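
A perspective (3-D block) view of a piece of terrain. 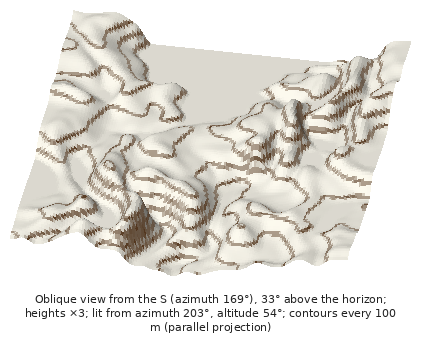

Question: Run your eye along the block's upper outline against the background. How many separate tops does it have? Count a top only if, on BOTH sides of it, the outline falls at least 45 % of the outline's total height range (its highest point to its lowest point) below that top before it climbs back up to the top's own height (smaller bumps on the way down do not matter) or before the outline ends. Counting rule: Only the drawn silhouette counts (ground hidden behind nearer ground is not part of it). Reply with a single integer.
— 0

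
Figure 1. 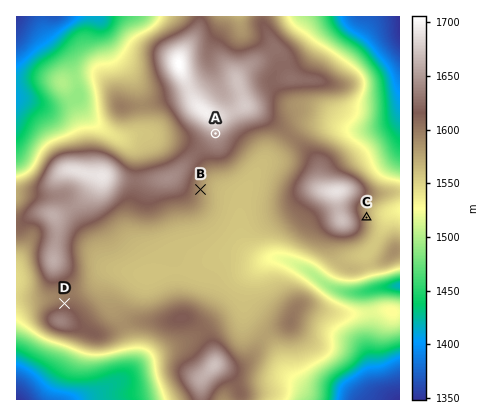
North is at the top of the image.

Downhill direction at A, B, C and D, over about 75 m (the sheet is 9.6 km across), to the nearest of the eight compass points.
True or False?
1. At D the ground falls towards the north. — True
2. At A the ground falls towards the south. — True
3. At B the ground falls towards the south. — False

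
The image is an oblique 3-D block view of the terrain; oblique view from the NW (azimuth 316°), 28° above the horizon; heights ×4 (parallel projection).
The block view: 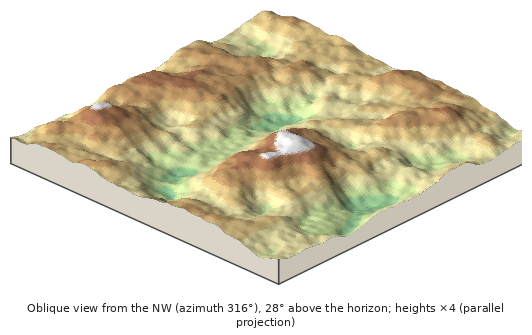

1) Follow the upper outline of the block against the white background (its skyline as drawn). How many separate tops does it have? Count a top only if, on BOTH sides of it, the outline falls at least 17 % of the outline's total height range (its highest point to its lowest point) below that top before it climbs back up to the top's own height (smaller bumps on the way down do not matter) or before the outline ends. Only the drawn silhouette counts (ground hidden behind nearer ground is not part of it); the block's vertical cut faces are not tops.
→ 1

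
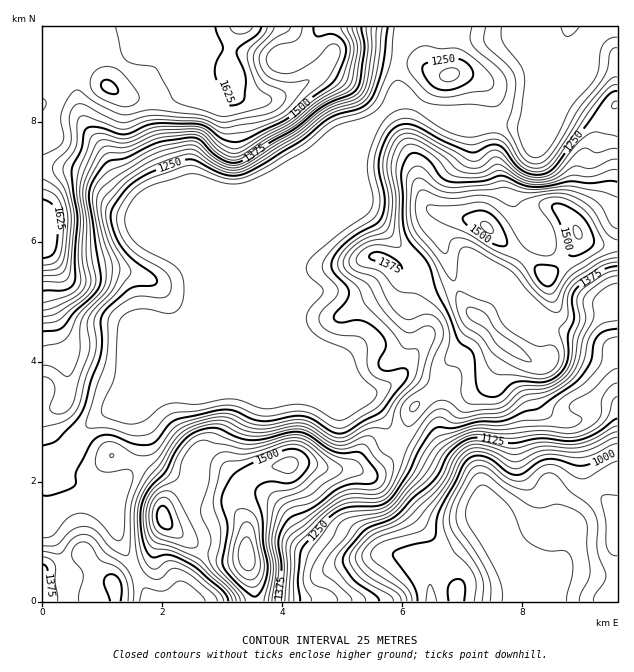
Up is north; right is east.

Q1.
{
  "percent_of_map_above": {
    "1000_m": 92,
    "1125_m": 89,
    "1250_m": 55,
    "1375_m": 31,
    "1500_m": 13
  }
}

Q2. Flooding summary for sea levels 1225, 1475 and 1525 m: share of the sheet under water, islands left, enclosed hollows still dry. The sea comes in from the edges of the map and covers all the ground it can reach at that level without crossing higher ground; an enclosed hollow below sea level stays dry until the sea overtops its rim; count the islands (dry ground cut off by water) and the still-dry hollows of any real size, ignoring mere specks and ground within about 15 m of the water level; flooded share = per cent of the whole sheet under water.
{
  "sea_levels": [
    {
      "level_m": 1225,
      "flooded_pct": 40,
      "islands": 1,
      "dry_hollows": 0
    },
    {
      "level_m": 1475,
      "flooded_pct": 84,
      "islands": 2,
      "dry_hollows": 0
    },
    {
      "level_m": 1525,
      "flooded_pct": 90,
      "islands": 1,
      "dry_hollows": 0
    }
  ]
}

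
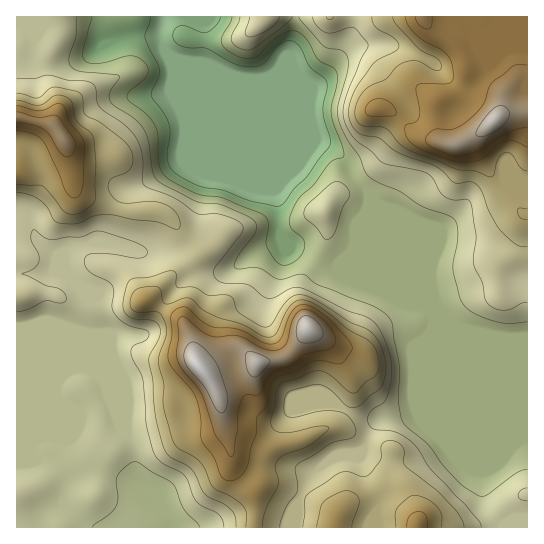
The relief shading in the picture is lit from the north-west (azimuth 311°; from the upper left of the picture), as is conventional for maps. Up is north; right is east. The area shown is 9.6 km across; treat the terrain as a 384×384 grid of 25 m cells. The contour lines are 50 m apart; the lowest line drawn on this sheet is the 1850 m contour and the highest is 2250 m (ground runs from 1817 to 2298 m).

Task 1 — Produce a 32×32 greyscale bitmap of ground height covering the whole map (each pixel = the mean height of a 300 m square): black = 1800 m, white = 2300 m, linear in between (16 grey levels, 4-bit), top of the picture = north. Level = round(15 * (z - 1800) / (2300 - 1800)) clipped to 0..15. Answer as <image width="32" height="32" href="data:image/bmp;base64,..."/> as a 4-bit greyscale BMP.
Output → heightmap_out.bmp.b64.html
<image width="32" height="32" href="data:image/bmp;base64,Qk12AgAAAAAAAHYAAAAoAAAAIAAAACAAAAABAAQAAAAAAAACAAATCwAAEwsAABAAAAAAAAAAAAAAABEREQAiIiIAMzMzAERERABVVVUAZmZmAHd3dwCIiIgAmZmZAKqqqgC7u7sAzMzMAN3d3QDu7u4A////AFVVVERERWeZh4qpiauYZmZlVVVERFZ4qYeJqYmah1VmZVVVRERXmqqYeJiImHVEVlVVVVRVaKuqmHd3iIdUREVVVVVVZ4m8upiHd3h2REREVVVVVWiazLqpmId3ZURERFVVVVV5msy6iJmHZURERERVVVVVeZvduod4h2VEREREVVVVVXms7cuYeJl1RERERFVVVVWKvu3dupmqlkRERERVVVVWit7d7ty7upZEREREVVVVVnrd3cu93LqFRERERFVVVVZ6zLqYneyYZURERERlVVZ5mrqYd4vJdlRERFVldmZmeamYh2ZodVRERERWdmZmZniId2ZlVVRERERFVnZmZmZmZ3dlRDNERERERWd3ZmZmZmd3dkMjRERERERnd2Z2Zmd3d3dTI0VEREREZ4hmiYd4iHZmQyRVRERERWeJeJqod3dUQyETRVRERVZomZmrqHZUIRERETRERVVneZmpq6iHQhERERETNFZniZmZqryph0IREREREjVniszLmqvMqHZCERERERFHibzd3cvMyodkMRERERESaaqrzM7tqal1QyEREREREmm6q8u93XeHdUMhERERERJYmqu7vNxmZUREIRERERESR4mqm8zMZmQyMyEREzIRJEZ4mavMzGZlMiIRIiRlIkVWd5u8zMxmZTIiEREkZ1RXZomszMzM"/>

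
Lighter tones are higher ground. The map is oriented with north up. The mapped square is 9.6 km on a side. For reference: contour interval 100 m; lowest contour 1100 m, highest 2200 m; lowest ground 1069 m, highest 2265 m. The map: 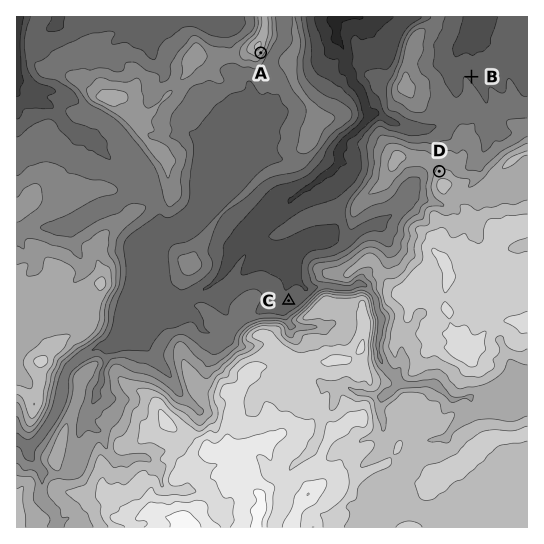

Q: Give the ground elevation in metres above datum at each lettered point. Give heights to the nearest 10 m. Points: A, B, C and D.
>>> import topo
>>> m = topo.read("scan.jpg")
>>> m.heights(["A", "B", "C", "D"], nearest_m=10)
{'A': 1710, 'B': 1370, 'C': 1340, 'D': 1720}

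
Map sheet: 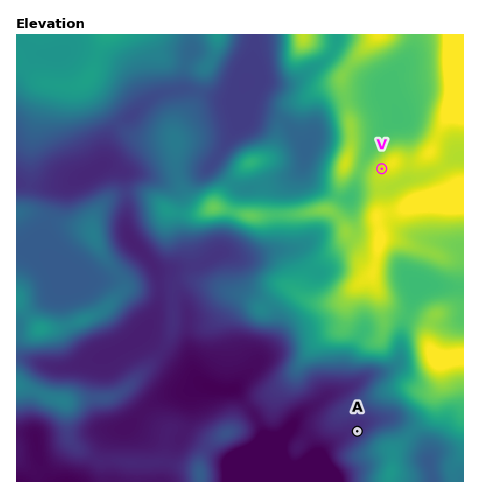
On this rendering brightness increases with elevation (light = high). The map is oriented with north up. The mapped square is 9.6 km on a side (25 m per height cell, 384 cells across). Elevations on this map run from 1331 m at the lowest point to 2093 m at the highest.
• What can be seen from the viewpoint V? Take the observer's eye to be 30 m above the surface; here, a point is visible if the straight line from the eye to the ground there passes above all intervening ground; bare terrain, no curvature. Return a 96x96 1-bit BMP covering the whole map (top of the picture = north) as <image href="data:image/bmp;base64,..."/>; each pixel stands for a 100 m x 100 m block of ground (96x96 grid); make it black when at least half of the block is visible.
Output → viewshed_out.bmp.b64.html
<image width="96" height="96" href="data:image/bmp;base64,Qk2+BAAAAAAAAD4AAAAoAAAAYAAAAGAAAAABAAEAAAAAAIAEAAATCwAAEwsAAAIAAAAAAAAA////AAAAAAAAAAAAAYAAAAAAAAAAAAAAAYAAAAAAAAAAAAAAA4AAAAAAAAAAAD//8wAAAAAAAAAAAP//5wAAAAAAAAAAA///gAAAAAAAAAAAB///AAAAAAAAAAAAD//+AAAAAAAAAAAAH//8AAAAAAAAAAAAH//4AAAAAAAAAAAAH//4AAAAAAAAAAAAGH/4AAAAAAAAAAAACB/4AAAAAAAAAAAADA/4AAAAAAAAAAAADgP4AAAAAAAAAAAAHgP4AAAAAAAAAAAAHwP4AAAAAAAAAAAAf//8AAAAAAAAAAAD///8AAAAAAAAAAB////8AAAAAAAAAAD////+AAAAAAAAAAD////8AAAAAAAAAAD////8AAAAAAAAAAD//8P8AAAAAAAAAAD//wB8AAAAAAAAAAAA/wAAAAAAAAAAAAAAPgAAAAAAAAAAAPwAPgAAAAAAAAAAAf8APwAAAAAAAAAAA/4APwAAAAAAAAAAA/AAf4AAAAAAAAAAAcAD/wAAAAAAAAAAAYAH4xAAAAAAAAAAAAAP8/gAAAAAAAAAAAAP//wAAAAAAAAAAAA///4AAAAAAAAAAAB///8AAAAAAAAAAAD///8AAAAAAAAAAAD4f/+AAAAAAOAAAADwA//AAAAAAHgAAADwAH/AAAAAEBgAAADgAA/AAAAAcA4AAADgAAGAAAAA8AOAAADgAAAAAAAB4AHAAADwAAAAAAAAQACAAAAgAAAAAAAAAAAAAAAAAAAAAAAAAAAAAAAAAAAAAAAAAACAAAAAAAAAAAAAAACAAAAAAAAAAAAAAAGAAAAAAAAAAAAAAAGAAAAAAAAAAAAAAAGEAAAAAAAAAAAAAAGHAAAAAAAAAAAAAAOHAACAAAAAAAAAAAPCAADwAAAAAAAMAAfAAAD/AAAAAAA/AAfAAAD/wAAAADh//B//AAD/wMAAAD//////4AD/wGAAAD//////+AD/wDAAAD//A///////wDgDgD8AAB/////+AAADwDwAAAff///4AAAAAAAAAAff///wAAAAAAAAAAf////AAAAAAAAAAAP///8AAAAAAAAAAAP/3/8AAAAAAAAAAAP/j/8AAAAAAAAAAAP/h4MAAAAAAAAAAAH/g4AAAAAAAAAAAAH+A4AAAAAAAAAAAAH+AYAAAAAAAAAAAAH/AIAAAAAAAAAAAAH/AMAAAAAAAAAAAAH/gGAAAAAAAAAAAAH/wH8AAAAAAAAAAAH/4H8cAAAAAAAAAAH/8H8f4AAAAAAAAAD//P8f/AAAAAAAAAD///8f/4AAAAAAAAH///8f/8AAAAAAAAP///8P/+AAAAAAAAf///8P//AAAAAAAA////8P//gAAAAAAB////8P//wAAAAAAA////8P4/8AAAAAAAf///8Pwf/gAAAAAAP/////gP//wcAAAAP/////gP//4OAAMAH/////gP//8HAAHAD/////wP//8DgAHwD/////8H//8DgAD4B/////8H//+DwAD4A/////+H//+D4AB4Af////8D//+D4AB4Af//8="/>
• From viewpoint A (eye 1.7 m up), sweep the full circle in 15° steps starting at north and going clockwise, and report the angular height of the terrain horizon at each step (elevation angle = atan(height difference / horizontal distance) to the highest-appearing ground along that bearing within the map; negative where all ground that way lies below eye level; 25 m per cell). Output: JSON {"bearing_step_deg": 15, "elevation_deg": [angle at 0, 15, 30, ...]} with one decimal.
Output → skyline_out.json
{"bearing_step_deg": 15, "elevation_deg": [6.8, 7.7, 6.7, 10.0, 9.6, 7.7, 8.0, 11.7, 13.4, 13.3, 12.1, 10.3, 7.9, 5.1, 1.9, -1.1, -2.6, 1.1, 1.0, 0.9, 1.0, 2.7, 4.6, 6.5]}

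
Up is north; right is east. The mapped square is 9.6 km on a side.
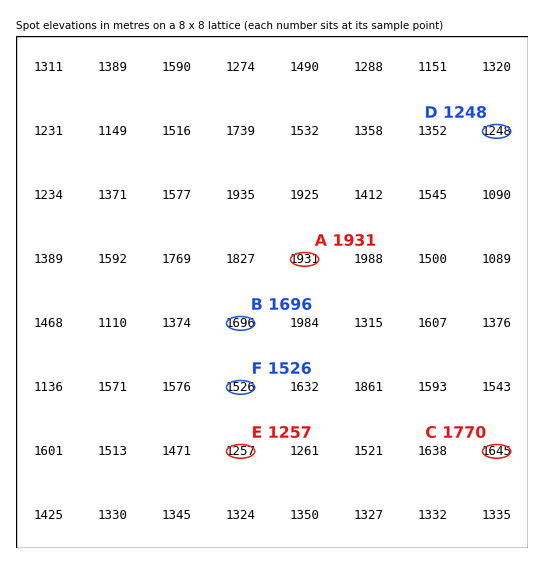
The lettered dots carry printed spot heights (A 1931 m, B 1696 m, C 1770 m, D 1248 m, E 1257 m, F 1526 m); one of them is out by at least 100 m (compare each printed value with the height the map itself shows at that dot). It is C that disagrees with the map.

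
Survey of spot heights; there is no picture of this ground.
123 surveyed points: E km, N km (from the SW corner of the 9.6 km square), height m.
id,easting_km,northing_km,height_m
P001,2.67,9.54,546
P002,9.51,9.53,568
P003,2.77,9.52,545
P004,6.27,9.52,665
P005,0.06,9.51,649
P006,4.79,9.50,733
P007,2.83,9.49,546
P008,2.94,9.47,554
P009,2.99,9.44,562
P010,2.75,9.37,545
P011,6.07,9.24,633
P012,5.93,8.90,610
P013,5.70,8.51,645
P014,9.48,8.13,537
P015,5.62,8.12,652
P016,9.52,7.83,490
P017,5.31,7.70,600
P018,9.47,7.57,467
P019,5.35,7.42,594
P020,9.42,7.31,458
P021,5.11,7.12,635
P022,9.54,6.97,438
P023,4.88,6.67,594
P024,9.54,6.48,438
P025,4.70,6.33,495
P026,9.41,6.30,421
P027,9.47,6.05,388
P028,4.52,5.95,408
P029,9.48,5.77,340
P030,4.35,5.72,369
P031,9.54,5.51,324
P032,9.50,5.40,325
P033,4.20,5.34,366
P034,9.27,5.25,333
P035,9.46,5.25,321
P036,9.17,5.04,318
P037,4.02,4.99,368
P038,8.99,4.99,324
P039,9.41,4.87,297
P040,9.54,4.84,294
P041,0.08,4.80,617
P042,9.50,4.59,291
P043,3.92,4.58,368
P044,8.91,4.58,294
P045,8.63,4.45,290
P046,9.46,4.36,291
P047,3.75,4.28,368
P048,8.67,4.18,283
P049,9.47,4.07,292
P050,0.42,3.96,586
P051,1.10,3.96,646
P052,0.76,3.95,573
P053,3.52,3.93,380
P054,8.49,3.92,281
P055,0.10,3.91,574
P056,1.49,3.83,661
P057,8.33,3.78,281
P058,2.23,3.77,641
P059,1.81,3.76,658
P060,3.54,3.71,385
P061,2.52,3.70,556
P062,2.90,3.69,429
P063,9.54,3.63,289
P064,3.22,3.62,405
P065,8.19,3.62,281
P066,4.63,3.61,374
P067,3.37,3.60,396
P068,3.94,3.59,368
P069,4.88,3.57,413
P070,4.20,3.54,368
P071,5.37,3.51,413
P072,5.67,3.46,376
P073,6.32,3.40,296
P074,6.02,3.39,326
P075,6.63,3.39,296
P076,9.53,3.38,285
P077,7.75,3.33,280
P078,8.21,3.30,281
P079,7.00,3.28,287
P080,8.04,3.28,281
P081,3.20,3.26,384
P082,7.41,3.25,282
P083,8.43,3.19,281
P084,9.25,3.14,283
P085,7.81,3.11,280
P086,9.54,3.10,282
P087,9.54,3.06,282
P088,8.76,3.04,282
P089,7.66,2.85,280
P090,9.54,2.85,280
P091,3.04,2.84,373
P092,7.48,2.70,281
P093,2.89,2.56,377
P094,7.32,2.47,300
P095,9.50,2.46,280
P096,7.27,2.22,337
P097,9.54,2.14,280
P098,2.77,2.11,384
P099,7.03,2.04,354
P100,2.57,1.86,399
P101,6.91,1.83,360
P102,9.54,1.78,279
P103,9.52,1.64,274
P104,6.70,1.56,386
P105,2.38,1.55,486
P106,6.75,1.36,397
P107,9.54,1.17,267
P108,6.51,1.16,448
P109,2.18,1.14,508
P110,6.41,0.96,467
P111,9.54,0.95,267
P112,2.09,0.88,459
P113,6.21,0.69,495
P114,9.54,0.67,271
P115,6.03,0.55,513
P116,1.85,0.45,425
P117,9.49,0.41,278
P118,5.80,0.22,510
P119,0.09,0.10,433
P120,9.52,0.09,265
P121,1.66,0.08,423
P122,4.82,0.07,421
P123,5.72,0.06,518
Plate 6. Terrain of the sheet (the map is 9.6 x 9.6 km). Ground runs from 255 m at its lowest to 735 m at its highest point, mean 470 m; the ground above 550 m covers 28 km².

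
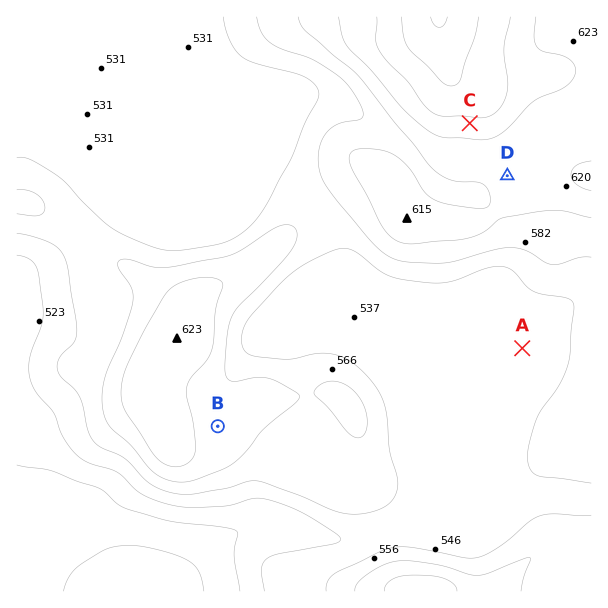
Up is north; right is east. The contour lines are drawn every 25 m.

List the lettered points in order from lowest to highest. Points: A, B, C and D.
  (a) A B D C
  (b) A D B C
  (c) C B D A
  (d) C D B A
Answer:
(a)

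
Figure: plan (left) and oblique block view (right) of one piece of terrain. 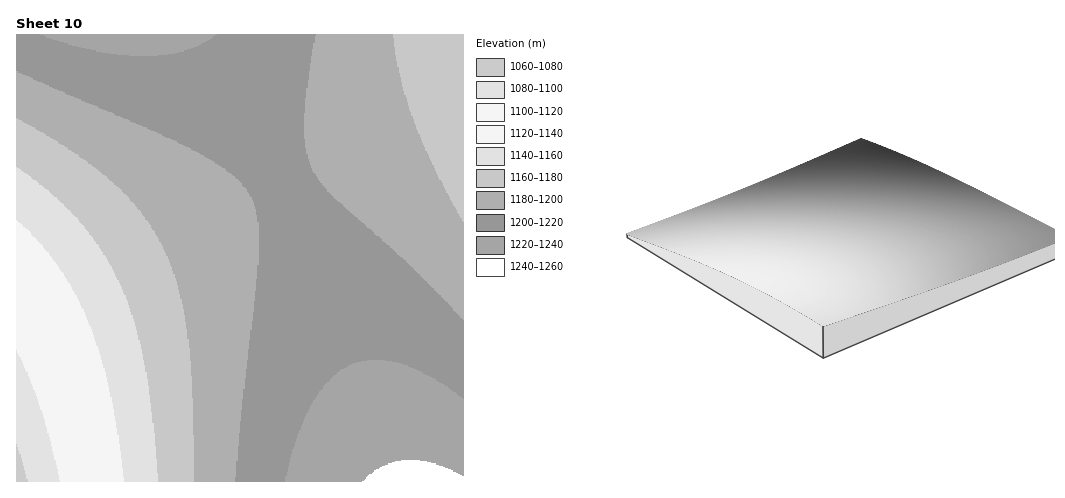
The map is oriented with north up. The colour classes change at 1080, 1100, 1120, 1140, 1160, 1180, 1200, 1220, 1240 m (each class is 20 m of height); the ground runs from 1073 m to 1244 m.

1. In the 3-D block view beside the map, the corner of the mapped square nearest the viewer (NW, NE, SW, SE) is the SE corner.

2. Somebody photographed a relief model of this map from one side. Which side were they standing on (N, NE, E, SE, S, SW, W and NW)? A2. SE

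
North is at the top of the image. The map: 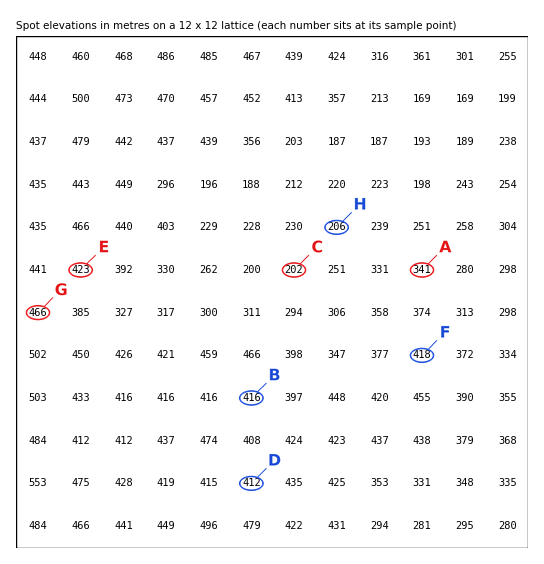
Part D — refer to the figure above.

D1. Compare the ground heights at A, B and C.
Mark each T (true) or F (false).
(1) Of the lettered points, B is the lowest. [F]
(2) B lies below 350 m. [F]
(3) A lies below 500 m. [T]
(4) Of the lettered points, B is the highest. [T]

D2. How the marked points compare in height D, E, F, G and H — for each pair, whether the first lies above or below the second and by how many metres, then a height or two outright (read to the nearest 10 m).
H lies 260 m below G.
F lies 210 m above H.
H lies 210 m below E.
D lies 200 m above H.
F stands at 420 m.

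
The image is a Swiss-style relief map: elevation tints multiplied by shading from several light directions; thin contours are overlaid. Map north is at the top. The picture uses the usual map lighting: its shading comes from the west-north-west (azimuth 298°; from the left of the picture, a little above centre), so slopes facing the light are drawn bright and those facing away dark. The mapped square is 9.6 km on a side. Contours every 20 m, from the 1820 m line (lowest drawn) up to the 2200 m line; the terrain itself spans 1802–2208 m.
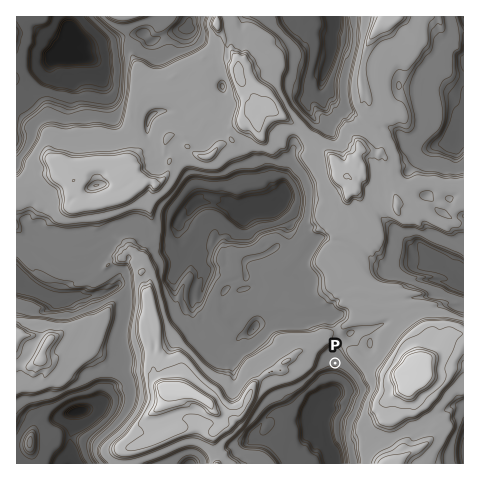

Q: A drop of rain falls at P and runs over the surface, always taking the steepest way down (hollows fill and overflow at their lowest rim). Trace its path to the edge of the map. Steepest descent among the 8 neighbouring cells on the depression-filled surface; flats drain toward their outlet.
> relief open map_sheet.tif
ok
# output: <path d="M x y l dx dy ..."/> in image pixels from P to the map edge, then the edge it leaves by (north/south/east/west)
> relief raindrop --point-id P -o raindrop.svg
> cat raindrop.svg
<path d="M335 363l-1 1 0 26-2 2 0 5-3 5-7 8-4 8 0 13 3 3 4-1 1 12 8 18"/>
exit: south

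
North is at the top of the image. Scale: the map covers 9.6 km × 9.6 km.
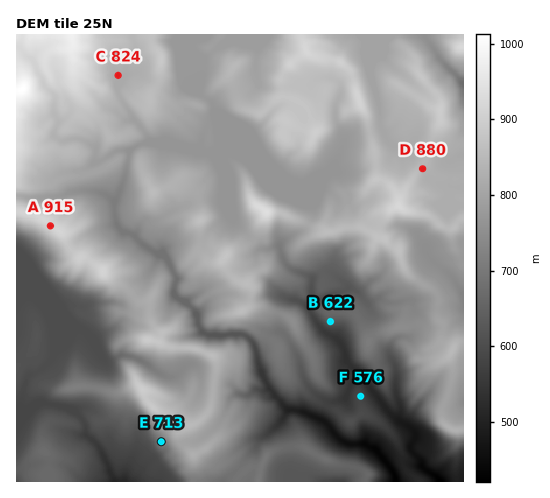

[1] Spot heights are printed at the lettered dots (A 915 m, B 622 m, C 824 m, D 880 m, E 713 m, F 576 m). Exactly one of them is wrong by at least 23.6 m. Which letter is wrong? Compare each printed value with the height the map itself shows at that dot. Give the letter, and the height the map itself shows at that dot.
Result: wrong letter D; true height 844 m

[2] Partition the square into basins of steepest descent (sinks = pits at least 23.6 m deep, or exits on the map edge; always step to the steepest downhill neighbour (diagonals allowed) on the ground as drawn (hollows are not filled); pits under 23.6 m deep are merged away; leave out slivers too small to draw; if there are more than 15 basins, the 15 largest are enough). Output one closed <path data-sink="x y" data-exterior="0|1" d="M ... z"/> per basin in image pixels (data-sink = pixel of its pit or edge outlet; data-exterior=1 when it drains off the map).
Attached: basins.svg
<path data-sink="440 481" data-exterior="1" d="M300 34l-283 0-1 177 22 5 10 6 16 13 4 12 9 9 8 2 13 8 8 10 18 10 15 15 11-1 0 19 6 11 6 4-4 7 2 2 14 5 23 1 17 8 3 14-6 36-9 12-9 6-11 0-3 6 4 13 10 11 1 27 65-1 1-13-10-1-7 5-12-11-11-3-13-12 13-11 11-23 10 1 12-7 13 1 5-2 12-13 4-9-1-8 27 23 23 12 14 11 12-8 17 8 17 18 7 17-1 6 4 8 13 12 44 0 1-52-11 0-11-10 0-11 10-30 0-14-3-7 3-10-10-8 1-16-6-6 1-21-6-9-11-4-14-11-8-24-10-5-5-6-6-2 4-17 9-10 8-3 0-7-9-15-14-5-1-27-7-30-8-17-9-33-14-11-26-6-6-5 0-6z"/><path data-sink="115 481" data-exterior="1" d="M20 211l-4 1 0 257 9-1 13 6 9 0 2 8 144 0 2-5-2-22-10-11-4-13 3-6 11 0 9-6 9-12 6-36-3-14-17-8-23-1-14-5-2-2 4-7-6-4-6-11 0-19-11 1-15-15-18-10-8-10-13-8-8-2-9-9-4-12-16-13-10-6z"/><path data-sink="463 84" data-exterior="1" d="M463 34l-162 1 4 9 0 6 6 5 26 6 14 11 9 33 8 17 7 30 1 27 6 1 11 7 5 9 2 12 28 7 12 10 9 4 5-1 5-8 5-2z"/><path data-sink="396 481" data-exterior="1" d="M286 375l1 8-4 9-12 13-5 2-13-1-12 7-10-1-11 23-13 11 13 12 11 3 12 11 7-5 10 1 6-11 7-7 13-3 18 0 22 13 37 10 4 4-2 8 53-1-12-11-4-8 1-6-7-17-17-18-16-8-13 8-14-11-23-12z"/><path data-sink="463 295" data-exterior="1" d="M399 207l-8 2-9 10-4 17 6 2 5 6 10 5 4 18 8 10 25 15 2 5-1 21 6 6-1 16 11 9 5-7 6-2 0-121-4 1-6 8-5 1-9-4-12-10-19-4z"/><path data-sink="342 481" data-exterior="1" d="M304 447l-18 0-15 5-10 14-2 15 106 0 2-7-4-4-37-10z"/><path data-sink="463 402" data-exterior="1" d="M463 341l-8 4-6 12 3 8 0 14-10 30 1 13 10 8 11-1z"/><path data-sink="17 481" data-exterior="1" d="M25 468l-9 2 1 12 32-1-2-7-9 0z"/>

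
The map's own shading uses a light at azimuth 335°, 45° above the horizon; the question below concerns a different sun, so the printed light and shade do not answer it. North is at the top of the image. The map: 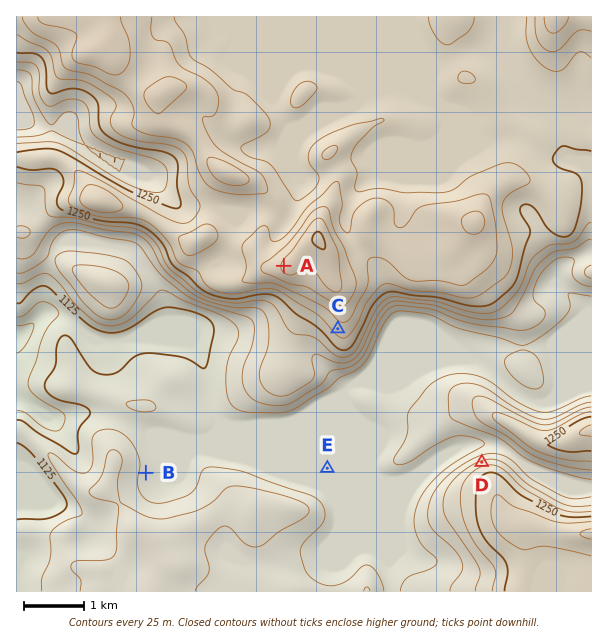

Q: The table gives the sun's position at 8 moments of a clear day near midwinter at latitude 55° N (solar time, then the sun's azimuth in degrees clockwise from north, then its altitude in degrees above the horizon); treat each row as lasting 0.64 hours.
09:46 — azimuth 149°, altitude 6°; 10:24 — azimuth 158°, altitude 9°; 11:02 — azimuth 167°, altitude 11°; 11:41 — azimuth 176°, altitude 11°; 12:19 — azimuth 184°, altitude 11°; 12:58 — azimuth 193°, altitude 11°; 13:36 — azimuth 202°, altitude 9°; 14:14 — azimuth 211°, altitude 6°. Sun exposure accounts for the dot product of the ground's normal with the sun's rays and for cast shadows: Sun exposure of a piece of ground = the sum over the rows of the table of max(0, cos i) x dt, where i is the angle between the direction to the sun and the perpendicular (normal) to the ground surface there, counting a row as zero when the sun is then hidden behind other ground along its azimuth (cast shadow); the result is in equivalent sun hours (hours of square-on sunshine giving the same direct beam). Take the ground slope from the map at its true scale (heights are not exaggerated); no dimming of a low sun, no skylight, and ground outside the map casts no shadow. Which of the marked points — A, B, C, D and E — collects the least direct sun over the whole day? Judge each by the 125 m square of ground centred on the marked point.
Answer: D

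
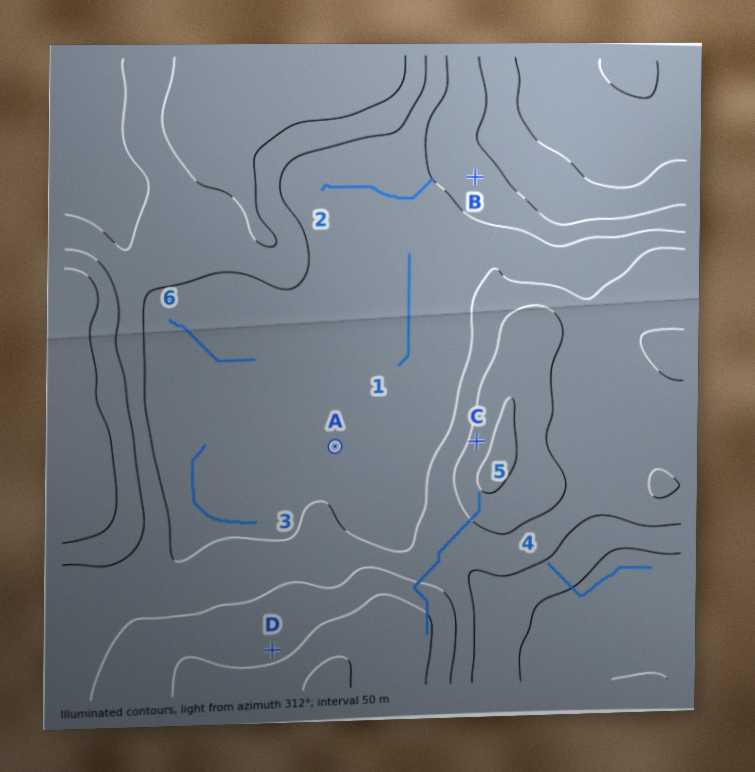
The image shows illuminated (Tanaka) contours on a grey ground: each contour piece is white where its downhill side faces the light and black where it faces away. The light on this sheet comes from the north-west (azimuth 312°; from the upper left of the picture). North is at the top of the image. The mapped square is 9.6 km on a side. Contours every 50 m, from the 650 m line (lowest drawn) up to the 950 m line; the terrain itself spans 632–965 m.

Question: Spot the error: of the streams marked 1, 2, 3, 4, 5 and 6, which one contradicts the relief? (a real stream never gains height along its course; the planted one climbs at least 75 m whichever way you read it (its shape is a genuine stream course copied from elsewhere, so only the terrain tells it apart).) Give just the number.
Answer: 5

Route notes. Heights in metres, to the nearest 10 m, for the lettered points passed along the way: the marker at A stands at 770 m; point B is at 720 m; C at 870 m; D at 880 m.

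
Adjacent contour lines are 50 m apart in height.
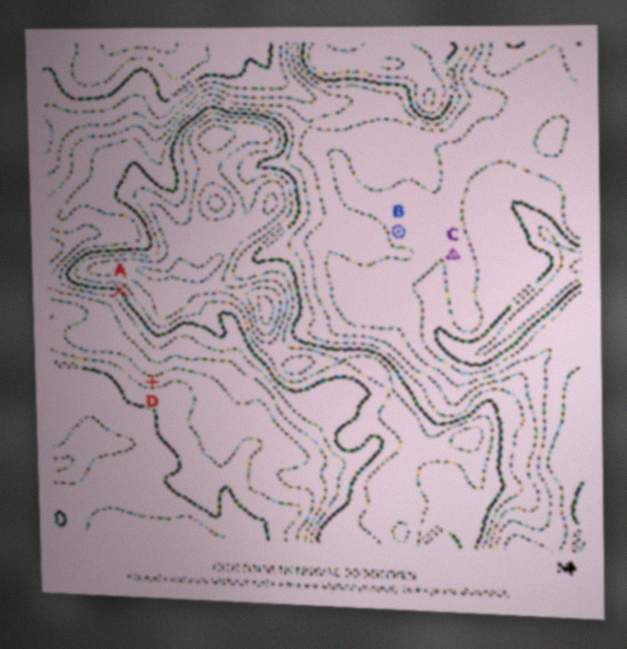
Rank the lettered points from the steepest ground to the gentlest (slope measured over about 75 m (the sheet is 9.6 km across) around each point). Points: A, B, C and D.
A D B C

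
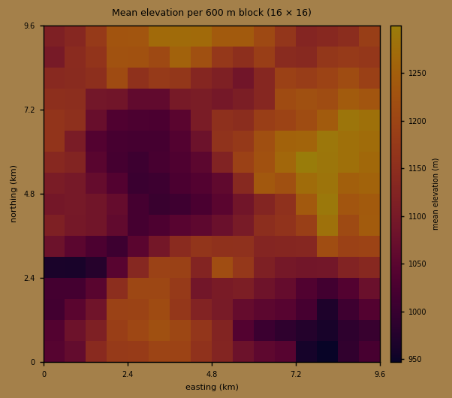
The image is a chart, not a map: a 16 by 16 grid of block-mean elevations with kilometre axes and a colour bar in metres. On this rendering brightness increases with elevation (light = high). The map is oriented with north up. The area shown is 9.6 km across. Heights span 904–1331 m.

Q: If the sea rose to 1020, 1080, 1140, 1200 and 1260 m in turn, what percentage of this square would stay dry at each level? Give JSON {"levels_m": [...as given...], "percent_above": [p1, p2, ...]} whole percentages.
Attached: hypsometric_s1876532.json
{"levels_m": [1020, 1080, 1140, 1200, 1260], "percent_above": [89, 68, 45, 24, 8]}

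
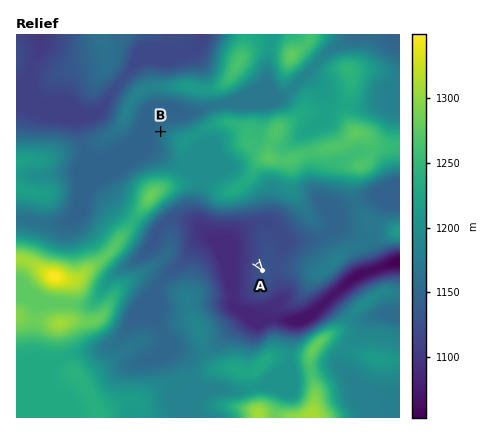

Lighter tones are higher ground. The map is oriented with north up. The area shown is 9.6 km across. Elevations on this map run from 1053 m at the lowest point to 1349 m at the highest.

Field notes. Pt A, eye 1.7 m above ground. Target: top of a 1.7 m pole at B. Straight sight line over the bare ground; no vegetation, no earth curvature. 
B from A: hidden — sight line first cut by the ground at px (220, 212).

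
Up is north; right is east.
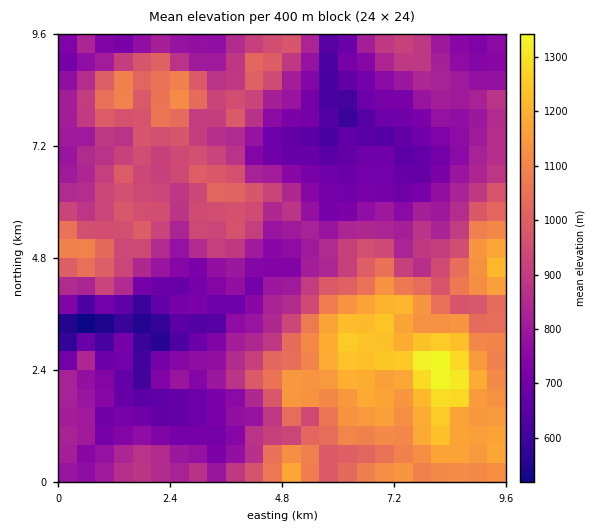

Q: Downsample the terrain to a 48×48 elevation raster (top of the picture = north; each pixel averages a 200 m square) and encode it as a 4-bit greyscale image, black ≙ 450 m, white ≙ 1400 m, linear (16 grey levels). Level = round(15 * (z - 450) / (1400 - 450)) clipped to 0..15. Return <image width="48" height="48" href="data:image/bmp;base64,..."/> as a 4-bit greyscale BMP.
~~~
<image width="48" height="48" href="data:image/bmp;base64,Qk32BAAAAAAAAHYAAAAoAAAAMAAAADAAAAABAAQAAAAAAIAEAAATCwAAEwsAABAAAAAAAAAAAAAAABEREQAiIiIAMzMzAERERABVVVUAZmZmAHd3dwCIiIgAmZmZAKqqqgC7u7sAzMzMAN3d3QDu7u4A////AGVVVmd3dmZ3ZniZmru6mJqqq7uqqqqqqmVVZmd3dmZ2VWd4m8upiJmqq7uqu7uru2VVZmd3d2ZlRVVnmry6iIiZmrqqu7u7vGZVRVZnZlVURFVnmqq5iamZqaq7vMu7vGZlRFVVVUREREVoh3ipiqqqqqu8zcu7u2ZmVERUREREREVnaIeYmrqqu6vMzcu7u2ZmVERERERERFVmaKh3mru7u6q8zcu7u2VmQ0REMzRERVVVaKmImru8y7u8zcu7u2VWU0RDNERERERWeKqqm7u8y7u83dy7u3VVZTMzMzNDRFZ3iry7u7vMy7vN3u3Lu2ZVVUMjNVVUVmeJqru7u7zMu7zO7u7bq1dlREMjVVZUVmiZmqu7u8zLu7ze7u3LqjZ2U0QkRVVVVWeImqqrvNzMzMze7t3KqiRmQ0QiNERVVWd3mImbzNzd3d3u7t3KqhNUM0QhIjREVVdnd5qrzN3d3Mzd3d3KqxMyI0QyEiI0RFZmd4qrvN3MzLu8zMypqhIhEzIhEjMyNFZlZ4mrvNzN3Mu7u7uaqTIRESERIzRDM0VVZ3eau8zN3Mu6qrqamUMiMzMiNEREQzRVZneJq7vMzMy6mZiImVVEVUMjNERERERFZmZ4mrq7vMy7qYiJqmVVd2VDMzRERVVEVmZ4mZqqu7q6iJqqu3d3iHZURENERVVEVlZoh4mZq5mXiau7zIiZiHdmVVRERWVERUVndoiJqYeGiZqszKmqmZh2ZVRFVmVVRURVVneJqHZmeJmrzKqrqYd3dlVnd3ZlVVVVZneJiGZneIirzKqpmYeIdlZniIdmVVVWd4iHd2Z3d3isu6qYiIiYdlaHeIh2VVZmZnd2ZmZ3ZnibupmHeIiZiHaIeIiHZWZmVVVmZlZ2ZnebuYd3iImIiHZ5iIiHZndlREVWZVVmVmeJqXd3eJiIiHd4iIiYd3ZVRERVVUVVVWeJmGd2eIiIiHd4iZmZh3ZURERERERFVWZ4mGZmeYiIh3d4mqiIeHZUREREREREVWZniGZmeJiId4iZmadmZlVEREREREM0RVZmeFZmZ4mHeIiYiJdVVVREREREREM0RFZmZ1Znd3iHd3iYiIZUREREQzREREM0RFVmZ1Vmd3iId4iHh3ZUREQzMzRERDM0RFVWZ2VWd3eIiIiHdmZUREMzMjREMzRERVVWZ2ZmeHeJmJh3ZndlREQzMjMzMzRERVVmZ2ZniHd5qZl3d4h2VEREMiIzREREVVVWZ1Z4mZmJqqmHeJl2VVVEQiM0RERFVVVWZ1d4mqmImquYeImGVVVUQyNERERWZlVmZ1ZnirqJmqu5h3iXdmVDIiNERERWZmZmZ0VnirqZqquphniZh2VUIjNEVVVmZmZlVVZniaqZmqmHdmeKmHVVMkREVWZnZlVVVUVWZ4mZmYdmZmeKmHZVMkREVmd3ZVVVVTRVVWZ4mGZVVXiKmIdlQUVVZ3d3ZlVUVTZlREVWdmVVVWeIiIhlUjVmd3d3ZVVEVTVmVERFVVVVVWZniJh2QSRWd4d3ZVVEVQ=="/>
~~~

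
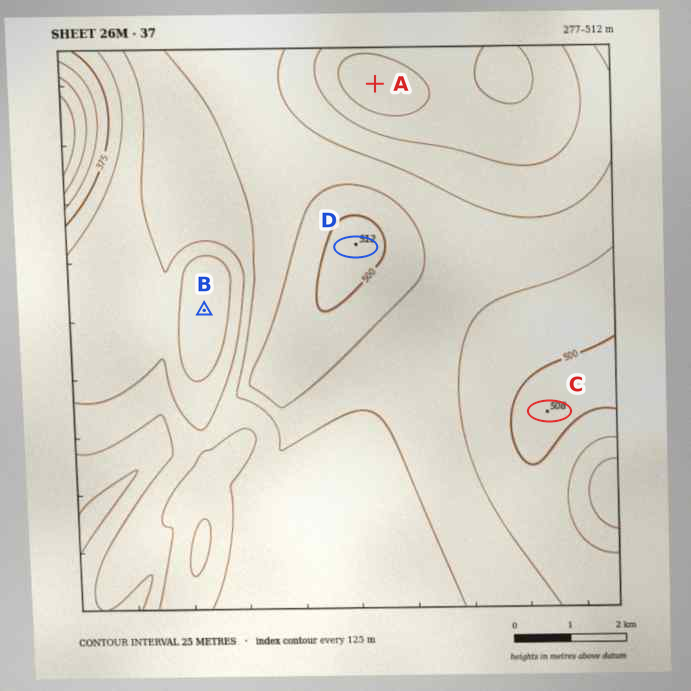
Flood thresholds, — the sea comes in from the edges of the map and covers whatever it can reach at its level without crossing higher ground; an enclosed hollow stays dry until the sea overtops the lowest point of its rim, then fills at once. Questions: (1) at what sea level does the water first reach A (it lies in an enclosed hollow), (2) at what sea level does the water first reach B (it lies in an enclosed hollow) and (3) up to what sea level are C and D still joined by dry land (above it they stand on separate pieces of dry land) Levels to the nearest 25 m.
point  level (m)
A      400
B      425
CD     475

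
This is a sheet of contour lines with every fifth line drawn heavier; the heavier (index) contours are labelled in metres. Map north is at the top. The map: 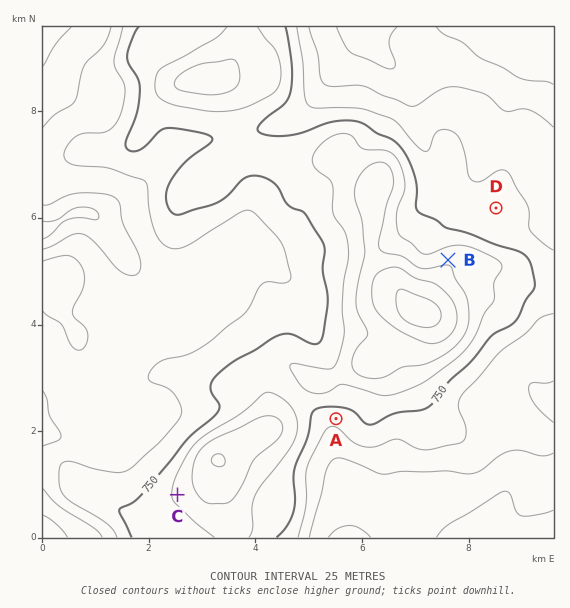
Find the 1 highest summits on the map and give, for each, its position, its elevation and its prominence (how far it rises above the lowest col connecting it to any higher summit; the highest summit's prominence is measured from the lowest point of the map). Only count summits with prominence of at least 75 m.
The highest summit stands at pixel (416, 313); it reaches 860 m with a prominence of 203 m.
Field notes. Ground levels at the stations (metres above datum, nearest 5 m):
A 735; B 795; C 780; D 735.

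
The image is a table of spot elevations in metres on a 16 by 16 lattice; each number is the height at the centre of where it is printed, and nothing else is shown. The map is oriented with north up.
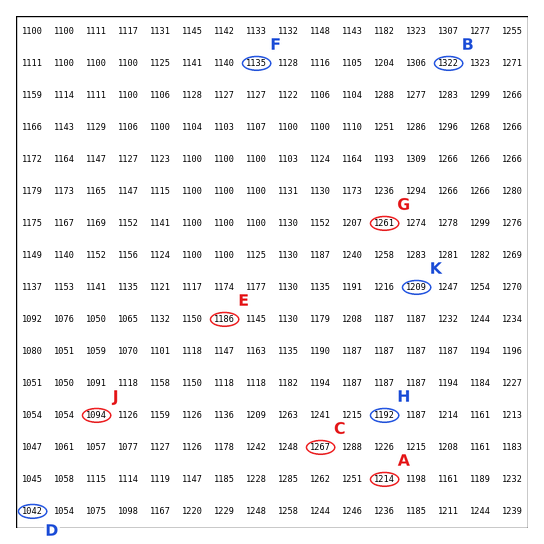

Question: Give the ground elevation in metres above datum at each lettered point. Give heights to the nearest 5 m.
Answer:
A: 1215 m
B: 1320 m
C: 1265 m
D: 1040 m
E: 1185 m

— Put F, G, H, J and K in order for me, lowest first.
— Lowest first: J F H K G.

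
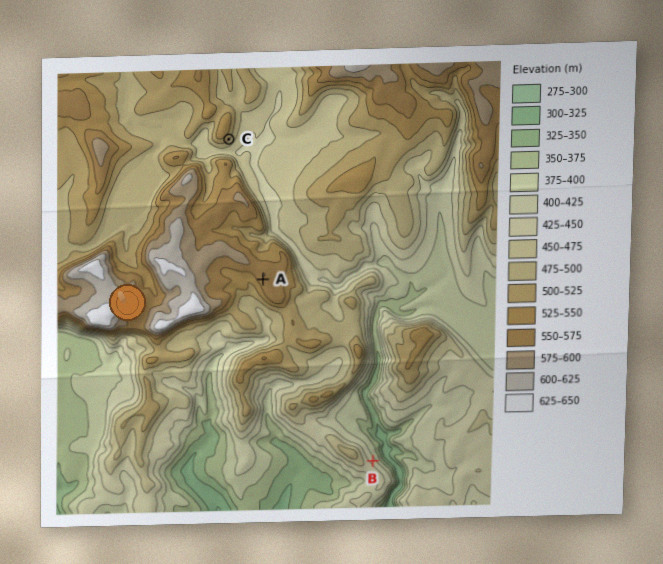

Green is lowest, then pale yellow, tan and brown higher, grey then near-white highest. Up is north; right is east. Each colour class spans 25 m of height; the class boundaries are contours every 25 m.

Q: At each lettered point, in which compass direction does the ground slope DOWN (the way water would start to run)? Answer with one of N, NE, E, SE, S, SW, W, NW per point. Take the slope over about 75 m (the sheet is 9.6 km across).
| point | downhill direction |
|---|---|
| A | SW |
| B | NE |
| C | SE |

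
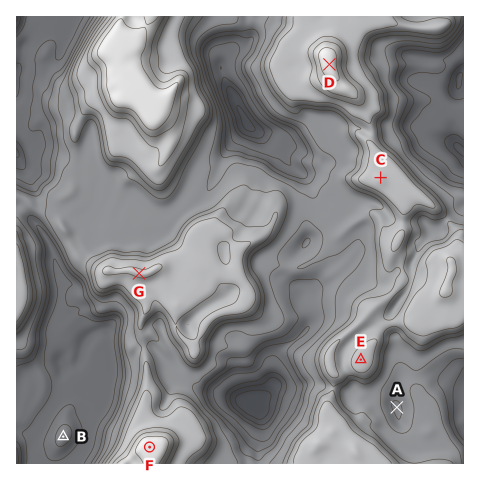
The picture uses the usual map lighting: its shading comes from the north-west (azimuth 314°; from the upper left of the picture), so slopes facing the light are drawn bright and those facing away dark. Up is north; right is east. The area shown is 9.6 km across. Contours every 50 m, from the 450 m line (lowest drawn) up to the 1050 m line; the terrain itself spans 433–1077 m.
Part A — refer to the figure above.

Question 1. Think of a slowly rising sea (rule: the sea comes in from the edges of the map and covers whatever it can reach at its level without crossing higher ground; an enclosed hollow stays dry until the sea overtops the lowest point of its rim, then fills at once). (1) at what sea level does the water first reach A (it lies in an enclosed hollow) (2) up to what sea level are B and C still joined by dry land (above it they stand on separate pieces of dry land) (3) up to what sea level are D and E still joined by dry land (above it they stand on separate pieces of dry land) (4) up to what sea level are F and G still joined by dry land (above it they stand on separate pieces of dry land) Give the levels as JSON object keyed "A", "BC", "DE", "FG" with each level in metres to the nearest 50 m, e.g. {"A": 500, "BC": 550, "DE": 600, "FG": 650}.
{"A": 750, "BC": 600, "DE": 850, "FG": 800}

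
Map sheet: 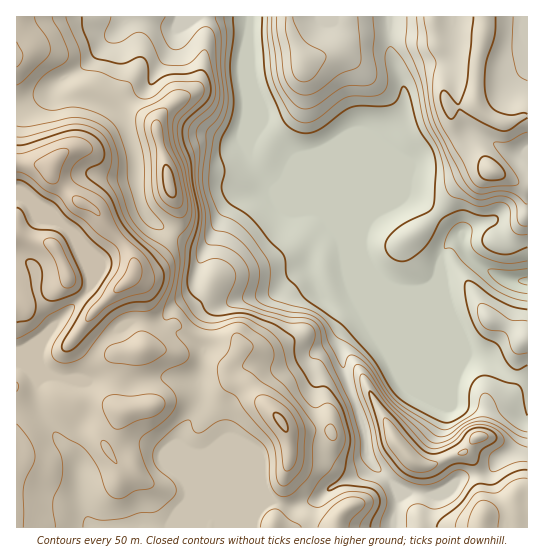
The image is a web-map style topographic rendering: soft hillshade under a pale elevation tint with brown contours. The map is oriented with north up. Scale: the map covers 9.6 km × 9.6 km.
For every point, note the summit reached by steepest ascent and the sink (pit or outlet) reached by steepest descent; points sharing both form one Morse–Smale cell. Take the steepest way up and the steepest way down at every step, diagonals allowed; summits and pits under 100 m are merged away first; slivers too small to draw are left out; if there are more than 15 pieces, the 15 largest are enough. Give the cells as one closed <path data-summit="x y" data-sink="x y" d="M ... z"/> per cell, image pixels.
<path data-summit="51 167" data-sink="527 281" d="M195 16l-179 1 0 178 15 5 22 20 5 1 14 12 12 22 8 27-4 9-37 38-8 10-6 12 0 28-12-14-9-2 0 164 377 1 7-33-9-14-20-20 0 4-9 8-25 11-16 13-23 8-11 0-17-5-6-11-11-10-60-24-14-10 4-15 17-24-1-32 5-25 5-8 2-24 4-8 26-10 33-6 20-17 15-8 3 1 8 22 7 8 14-2 26-10 22-1-14-12-14-20-42-42-44-20-13 0-25 5-10 10-15 30-7 7-18-3-29-16-11-10-8-18-3-39-9-33-6-11 0-5 9-13 16-8 5-5 6-13 15-20 4-20z"/><path data-summit="491 170" data-sink="527 281" d="M527 16l-138 1 2 36 13 34 1 16-4 16-18 20-16 39 0 43-6 20 2 13 4 8 8 12 12 11 19 6 12 0 13-6 10-14-1-9 5-15 14-10 4 2 4 15 12 11 31 15 18 1z"/><path data-summit="281 421" data-sink="527 281" d="M311 268l-17 8-20 17-33 6-19 6-10 8-3 28-5 8-5 25 1 32-17 24-4 9 0 6 11 8 63 26 11 10 6 11 17 5 11 0 15-4 24-17 25-11 9-8-2-8-10 8-12 3-14-5-9-9-4-11 0-24-4-14 1-35 8-10 10-4 5-5 3-10 7-9 17-11 36-14 16-16-21-2-5-2-26 0-26 10-14 2-7-8z"/><path data-summit="303 63" data-sink="527 281" d="M389 16l-138 0-2 5 0 38 3 20 0 62-3 5 0 9 10 16 15 17 35 15 54 54-2-16 6-20 0-43 16-39 18-20 4-16-1-16-13-34z"/><path data-summit="407 455" data-sink="527 281" d="M441 272l-10 13-12 6-17 17-41 17-17 14-3 7 2 20 20 56 5 35 31 34 7 2 32 2 11-6 13-12 19-2 9-4 11-14 15-10 12-29 0-41-17-1-13-8-9-9-12-4-8 0-4-4-21-52-1-25z"/><path data-summit="169 181" data-sink="527 281" d="M250 16l-53 0-18 11-3 3-4 20-15 20-6 13-5 5-16 8-9 13 0 5 14 37 2 39 7 21 14 14 37 19 10 0 4-3 18-34 10-10 6-2 32-3 38 15-15-10-24-9-15-17-10-16 0-9 3-5z"/><path data-summit="67 275" data-sink="527 281" d="M23 196l-7 1 0 165 9 3 12 15 0-29 6-12 8-10 37-38 4-9-8-27-12-22-14-12-5-1-16-16z"/><path data-summit="51 167" data-sink="527 281" d="M461 237l-10 4-6 6-4 8-1 11 3 8 1 25 21 52 4 4 8 0 12 4 9 9 13 8 16 0 1-94-26-5-23-12-12-11z"/><path data-summit="482 519" data-sink="527 281" d="M527 419l-6 19-5 9-15 10-11 14-9 4-19 2-13 12-11 6-32-2-7-2 1 7-5 15-2 14 134 1z"/><path data-summit="51 167" data-sink="527 281" d="M341 349l-6 7-10 4-6 6-3 13 0 26 4 14 0 24 4 11 9 9 18 5 12-5 5-5 0-4-5-32-15-37z"/>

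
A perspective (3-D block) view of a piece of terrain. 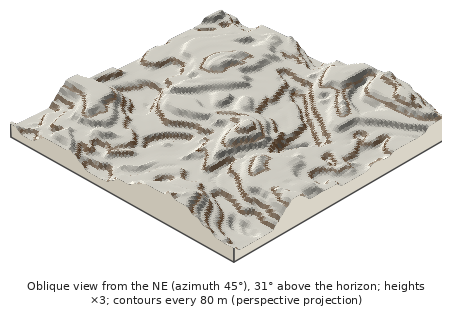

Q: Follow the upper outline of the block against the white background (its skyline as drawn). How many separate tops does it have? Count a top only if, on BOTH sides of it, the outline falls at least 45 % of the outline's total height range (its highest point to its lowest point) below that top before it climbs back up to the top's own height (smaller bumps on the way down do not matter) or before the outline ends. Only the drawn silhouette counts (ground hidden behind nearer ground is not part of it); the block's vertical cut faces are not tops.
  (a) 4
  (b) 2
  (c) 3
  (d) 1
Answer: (d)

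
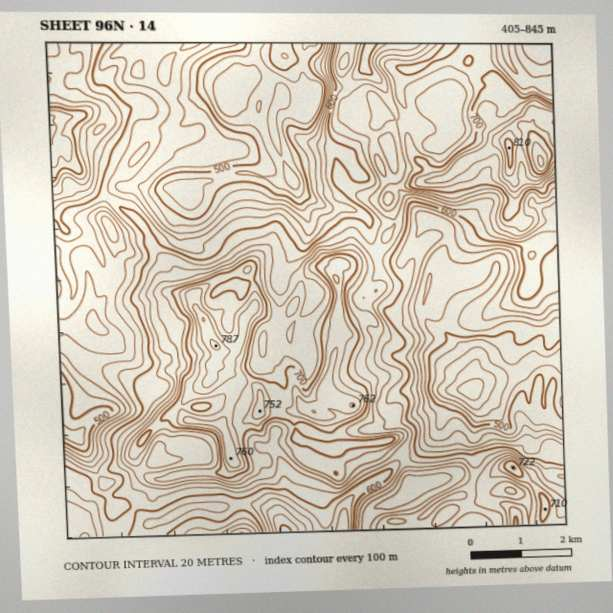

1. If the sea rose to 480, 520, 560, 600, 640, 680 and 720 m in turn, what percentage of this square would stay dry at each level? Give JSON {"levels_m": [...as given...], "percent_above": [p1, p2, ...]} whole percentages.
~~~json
{"levels_m": [480, 520, 560, 600, 640, 680, 720], "percent_above": [94, 85, 71, 56, 40, 21, 8]}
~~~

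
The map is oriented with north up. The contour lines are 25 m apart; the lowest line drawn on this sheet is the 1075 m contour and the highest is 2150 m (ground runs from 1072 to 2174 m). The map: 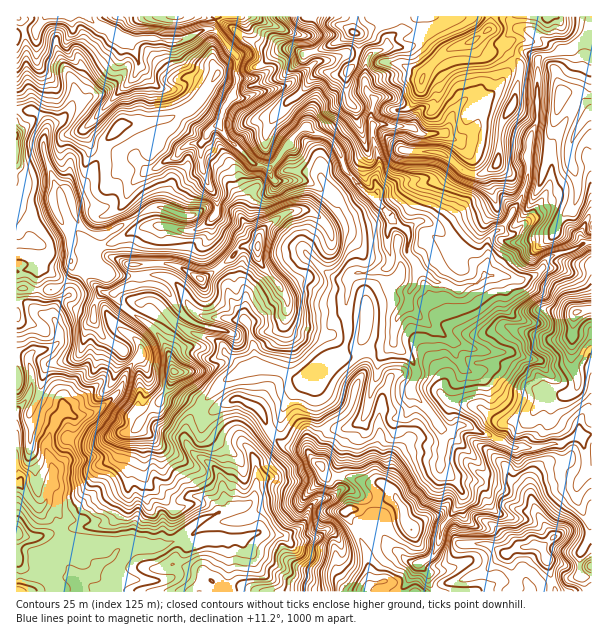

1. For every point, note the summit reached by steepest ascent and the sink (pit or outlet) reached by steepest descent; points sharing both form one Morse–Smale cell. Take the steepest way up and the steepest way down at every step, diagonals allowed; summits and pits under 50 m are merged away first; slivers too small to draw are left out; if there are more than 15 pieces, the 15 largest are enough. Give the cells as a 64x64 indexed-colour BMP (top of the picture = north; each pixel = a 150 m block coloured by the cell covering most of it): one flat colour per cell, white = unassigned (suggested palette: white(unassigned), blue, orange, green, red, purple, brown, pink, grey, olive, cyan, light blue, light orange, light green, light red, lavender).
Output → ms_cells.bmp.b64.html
<image width="64" height="64" href="data:image/bmp;base64,Qk12CAAAAAAAAHYAAAAoAAAAQAAAAEAAAAABAAQAAAAAAAAIAAATCwAAEwsAABAAAAAAAAAA////ALR3HwAOf/8ALKAsACgn1gC9Z5QAS1aMAMJ34wB/f38AIr28AM++FwDox64AeLv/AIrfmACWmP8A1bDFAAAAAAZmZmZmZmZmZu7u7u7u7u7gAAAAVVVVVVVVVVVVAAAABmZmZmZmZmZm7u7u7u7u7uAAAABVVVVVVVVVVVUAAABmZmZmZmZmZmbu7u7u7u7u4AAABVVVVVVVVVVVUAAAZmYiZmZmZmZmZu7u7u7u7u7gAAClVVVVVVVVVVVQAABmYiImZmZmZmZm7u7u7u7u7uAAqqpVVVVVVVVVVVAAAAYiIiIiIiZmZmbu7u7u7u7uAAqqqqVVVVVVVVVVUAAAAiIiIiIiIiZmZmZuZgAA4A4ACqqqpVVVVVVVVVVVAAACIiIiIiIiImZmZmZmZgAACqqqqqqqVVVVVVVVVVUAAAIiIiIiIiIiImZmZmZmAAAKqqqqqqpVVVVVVVVVVQAAIiIiIiIiIiIiImZmZmZgAAAKqqqqqqVVVVVVVVVVAAIiIiIiIiIiIiImZmZmZmYAAAAAqqqqqlVVVVVVVVUAACIiIiIiIiIiIiZmZmZmZmYAAACqqqqlVVVVVVVVVQAAIiIiIiIiIiIiJmZmZmZmZgCqqqqqqqVVVVVVVVVVAAAiIiIiIiIiIiJmZmZmZmZ3qqqqqqqlVVVVVVVVVVUAAAIiIiIiIiIiJmZmZmZmZ3eqqqqqqqVVVVVVVVVVVQAAACIiIiIiIiJmZmZmZmZ3d6qqqqqqpVVVVVVVVVVVAAAAIiIiIiIiJmZmZmZmd3d3eqqqqqqlVVVVREREVVUAAAAiIiIiIiImZmZmZmd3d3d6qqqqqqVVVURERERERAAAACIiIiIiIiZmZmZmd3d3d3eqqqqqpEREREREREREAAAAIiIiIiIiImZmZmZ3d3d3d3qqqqpEREREREREREQAAiIiIiIiIiIid2ZmZ3d3d3d3eqqqqkRERERERERERAIiIiIiIiIiIiAHd3d3d3d3d3d6qqqkREREREREREREACIiIiIiIiIiAAB3d3d3d3d3d3eqqkREREREREREREQAIiIiIiIiIiAAAAd3d3d3d3d3d3d3RERERERERERERAAiIiIiIiIiIAAAAAd3czMzd3d3d3dEREREREREREREAiIiIiIiIiIgAAAAAAMzMzM3d3d3d0REREREREREREQAIiIiIiIiIiAAAAAAAzMzMzN3d3d0RERERERERERERAAAIiIiIiIiAAAAAAAzMzMzMzd3d0REREREREREREREAAACIiIiIiIAAAAAADMzMzMzN3d3REREREREREREREQAAAIiIiIiIAAAAAAAMzMzMzM3d3dERERERERERERERAAAIiIiACIAAAAAD/MzMzMzMzd3d0REREREREREREREACIiIiIAAAAAAP//8zMzMzMzN3d3dEREREREREREREQAIiIiAAAAAAAP//8zMzMzMzM3d3d3RERERERERERERAACIgAAAAAAAP///zMzMzMzMzd3d3dEREREREREREREAAAAAAAAAAAA///zMzMzMzMzN3d3d0RHd3REREREREQAAAAAAP////////MzMzMzMzMzN3d3d3d3d4iIiERERAAAAN0P////////MzMzMzMzMzMzN3d3d3d7iIiIhEREAAAA3d////////MzMzMzMzMzMzMzd3d3d7uIiIiIREQAAADd3f//////8zMzMzMzMzMzMzd3d3e7u4iIiIiIhAAAAN3d3f/////zMzMzMzMzMzMzN3d3d7u7uIiIiIiAAAAN3d3d3f/wAA8zMzMzMzMzMzM3cXd7u7u7iIiIiIAAAA3d3d3dAAAAADMzMzMzMzMzMzMRERG7u7u4iIiIiAAA3d3d3dAAAAAAMzMzMzMzMzMzMRERERu7u7iIiIiIAADd3d3dAAAAAAAzMzMzMzMzMzMREREREbu7u4iIiIgAAN3d3d0AAAAAADMzMzMzMzMzMRERERERu7u7iIiIiAAA3d3d3dAAAAADMzMzMzMzMzMRERERERG7u7u4iIiIAADd3d3d3QAAAAMzMzMzMzMzMRERERERERu7u7iIiIgAAN3d3d3dmQAAAzMzMRMzMzMRERERERERG7u7uIiIiAAM3d3d3dmZmQADMzMREzMzMxERERERERG7u7u4iIiIAAzN3dmZmZmZkDMzMRERMzMzEREREREREbu7u7iIiIgADM3dmZmZmZmZkzERERETMzERERERERERu7u7uIiIiAAMzMyZmZmZmZmZMREREREREREREREREREbu7u4iIiIAAzMzMmZmZmZmZmRERERERERERERERERERu7u7uIiIgADMzMzJmZmZmZmZEREREREREREREREREREbu7u4iIiAAMzMzMmZmZmZmZmRERERERERERERERERERu7u7iIiIAAzMzMzJmZmZmZmZmREREREREREREREREREbu7uIiIgADMzMzMyZmZmZmZmZERERERERERERERERERG7u4iIiAAMzMzMzMmZmZmZmZEREREREREREREREREREbu7iIiIAAzMzMzMzJmZmZmZERERERERERERERERERERG7uIiIgAzMzMzMzJmZmZmZkREREREAARARERERERERERuxiIiADMzMzMzMmZmZmZmREREREQAAAAARERERERERERERGIAMzMzMzMAAAACZmREREREQAAAAAAEREREREREREREREAzMzMzAAAAAAACREREREREAAAAAABEREREREREREREQAMzMwAAAAAAAAAEREREREQAAAAAAERERERERERERER"/>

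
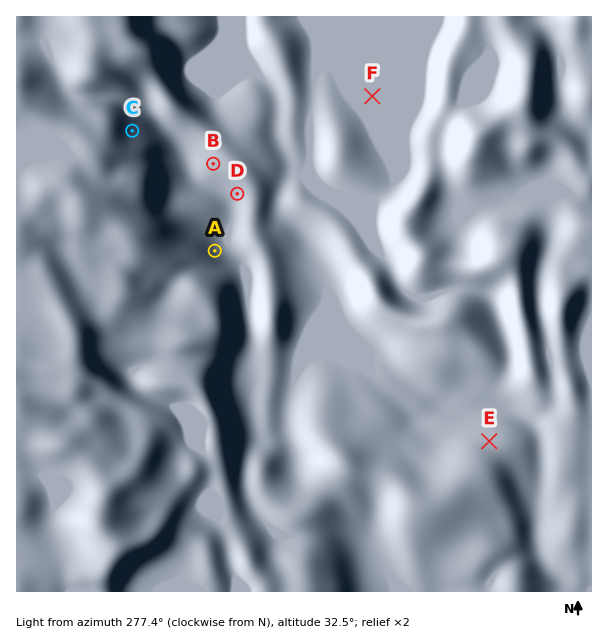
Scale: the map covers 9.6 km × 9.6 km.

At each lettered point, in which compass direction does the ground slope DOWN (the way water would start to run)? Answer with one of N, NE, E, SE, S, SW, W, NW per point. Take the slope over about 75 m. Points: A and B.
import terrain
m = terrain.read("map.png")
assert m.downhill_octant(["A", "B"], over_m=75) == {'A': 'NE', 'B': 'SW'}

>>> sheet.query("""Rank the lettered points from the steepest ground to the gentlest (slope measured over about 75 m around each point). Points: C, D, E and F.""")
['C', 'D', 'E', 'F']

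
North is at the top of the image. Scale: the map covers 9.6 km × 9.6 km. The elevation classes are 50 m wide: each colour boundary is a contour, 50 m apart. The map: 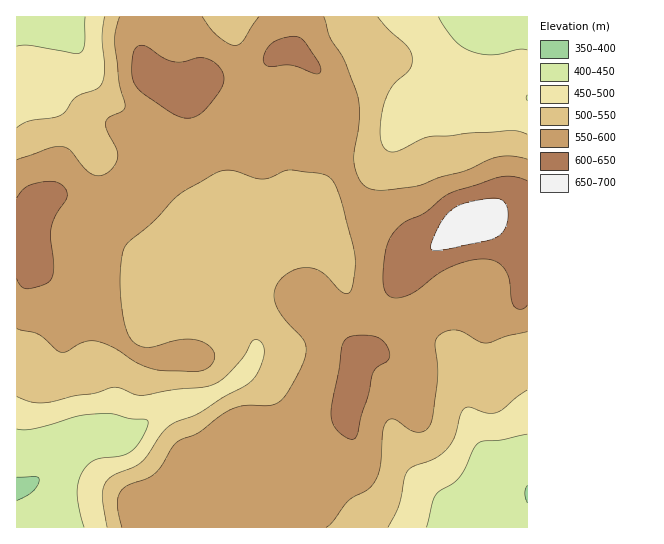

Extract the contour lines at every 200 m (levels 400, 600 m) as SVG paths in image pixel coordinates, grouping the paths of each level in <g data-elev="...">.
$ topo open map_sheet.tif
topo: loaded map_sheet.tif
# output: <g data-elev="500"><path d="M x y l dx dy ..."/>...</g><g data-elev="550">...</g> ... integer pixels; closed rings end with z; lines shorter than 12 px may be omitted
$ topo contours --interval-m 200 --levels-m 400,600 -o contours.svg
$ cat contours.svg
<g data-elev="400"><path d="M527 503l-2-10 2-7"/><path d="M17 477l18 0 4 2-1 6-5 6-16 10"/></g><g data-elev="600"><path d="M351 439l4-1 2-4 16-61 4-6 11-6 2-4-1-7-4-7-4-4-7-3-13-1-11 2-5 3-3 7-3 23-7 35-1 12 2 6 4 7 6 6z"/><path d="M17 279l4 7 6 3 17-4 7-6 3-13-3-28 0-9 4-12 11-16 1-7-2-5-4-5-6-2-8-1-19 5-6 5-5 7"/><path d="M527 181l-13-4-12 0-45 14-13 6-21 17-18 8-10 9-7 11-3 15-2 21 1 11 3 6 6 3 8 0 13-6 24-18 15-8 20-6 17 0 9 3 8 10 3 9 1 17 3 7 7 3 6-4"/><path d="M184 118l9 0 7-4 17-19 5-8 2-6-1-7-2-5-7-7-8-4-8 0-15 4-9 0-11-4-17-12-5-1-4 2-4 7-1 15 0 9 4 8 7 8 24 16 10 6z"/><path d="M312 73l7 0 2-3-1-4-14-23-7-6-9 0-13 3-7 5-5 8-2 8 4 5 24-1z"/></g>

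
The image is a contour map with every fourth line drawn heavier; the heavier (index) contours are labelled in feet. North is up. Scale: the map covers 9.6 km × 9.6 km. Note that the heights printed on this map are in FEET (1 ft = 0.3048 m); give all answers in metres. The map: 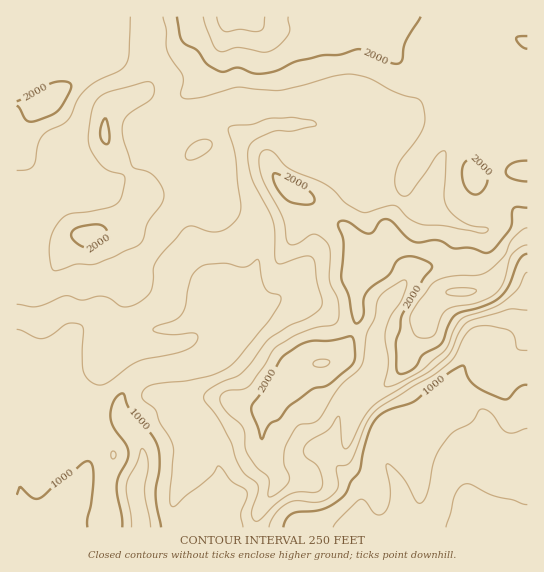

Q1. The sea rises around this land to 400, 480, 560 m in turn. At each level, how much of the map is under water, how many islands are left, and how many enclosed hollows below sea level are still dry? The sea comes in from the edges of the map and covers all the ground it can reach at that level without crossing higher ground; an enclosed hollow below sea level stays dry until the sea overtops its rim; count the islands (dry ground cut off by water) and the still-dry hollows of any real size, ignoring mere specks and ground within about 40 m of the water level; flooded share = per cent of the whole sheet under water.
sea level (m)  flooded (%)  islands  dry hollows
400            30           0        0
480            46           0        0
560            73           2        0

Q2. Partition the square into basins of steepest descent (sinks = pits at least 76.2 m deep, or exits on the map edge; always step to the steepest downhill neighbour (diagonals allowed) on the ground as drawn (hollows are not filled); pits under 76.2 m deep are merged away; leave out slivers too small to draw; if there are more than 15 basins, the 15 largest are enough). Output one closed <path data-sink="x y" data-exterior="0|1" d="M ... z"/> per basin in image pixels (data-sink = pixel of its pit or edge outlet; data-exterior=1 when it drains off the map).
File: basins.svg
<path data-sink="477 527" data-exterior="1" d="M527 16l-511 1 1 266 17 2 9-4 12-12 12-26 7-6 45-8 13-15 8-23 2-2 13 2 15-7 17-25 14-12 6 1 12 11 22-3 16 0 8 3 4 4 6 12 12 13 27 13 29 24 30 40-16 18 0 36-4 14-9 17-9 9-8 4-13 1-21 8-32 38 2 33 16 35 0 4-22 32 0 14 271-1z"/><path data-sink="141 527" data-exterior="1" d="M205 147l-7 1-11 11-17 25-15 7-13-2-10 25-13 15-31 6 16 39 11 11 13 8-23 40 0 22-6 26 0 41 2 9 12 22-6 26 0 16 4 14 2 19 143-1 1-13 22-32 0-4-16-35-2-33 32-38 21-8 13-1 8-4 9-9 9-17 4-14 0-36 16-18-30-40-29-24-27-13-12-13-6-12-4-4-8-3-38 3z"/><path data-sink="62 527" data-exterior="1" d="M87 236l-13 1-7 6-12 26-12 12-9 4-18-2 1 245 95-1-1-18-4-14 0-16 6-26-12-22-2-9 0-41 6-26 0-22 23-40-13-8-11-11z"/>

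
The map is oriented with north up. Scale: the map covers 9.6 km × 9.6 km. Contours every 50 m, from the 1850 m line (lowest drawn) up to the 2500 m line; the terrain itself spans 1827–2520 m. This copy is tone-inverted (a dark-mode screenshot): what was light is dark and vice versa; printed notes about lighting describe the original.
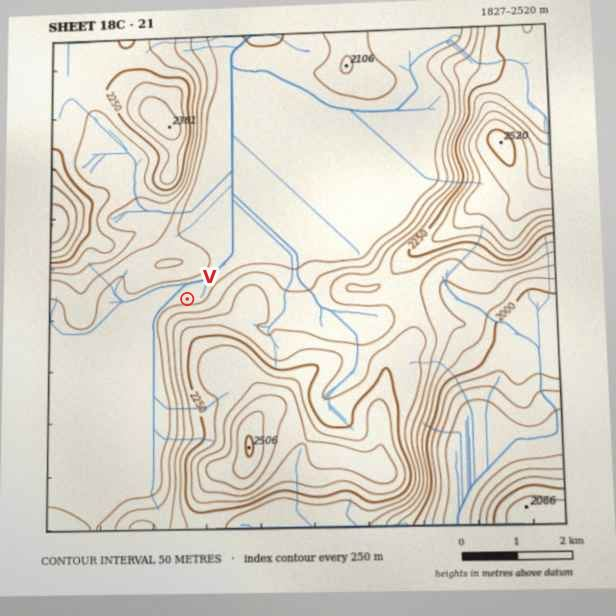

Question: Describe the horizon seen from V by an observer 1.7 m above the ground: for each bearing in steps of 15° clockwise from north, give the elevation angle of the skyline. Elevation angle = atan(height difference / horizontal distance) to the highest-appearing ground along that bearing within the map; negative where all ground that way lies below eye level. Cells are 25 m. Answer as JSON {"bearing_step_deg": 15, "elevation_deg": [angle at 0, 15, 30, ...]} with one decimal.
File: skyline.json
{"bearing_step_deg": 15, "elevation_deg": [4.8, 3.6, 1.4, 0.1, 3.4, 4.9, 7.1, 7.3, 9.5, 12.5, 14.7, 16.2, 16.2, 14.6, 11.5, 7.4, 3.2, 0.3, 1.5, 3.6, 7.9, 4.9, 4.8, 5.3]}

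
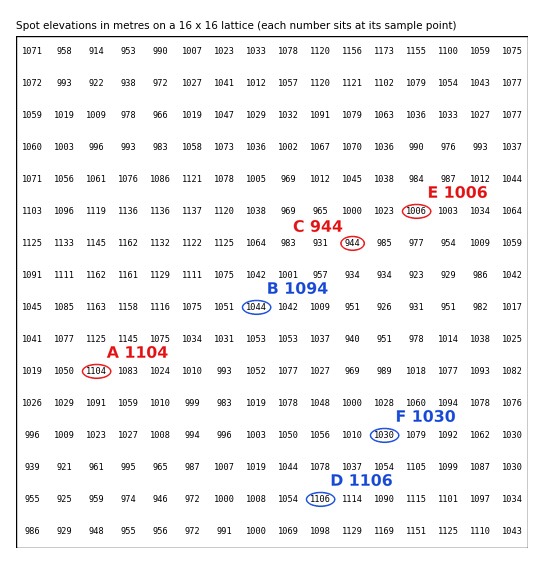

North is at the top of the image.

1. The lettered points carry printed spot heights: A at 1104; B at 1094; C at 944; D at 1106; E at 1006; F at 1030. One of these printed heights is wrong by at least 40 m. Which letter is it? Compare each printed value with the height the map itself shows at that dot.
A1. B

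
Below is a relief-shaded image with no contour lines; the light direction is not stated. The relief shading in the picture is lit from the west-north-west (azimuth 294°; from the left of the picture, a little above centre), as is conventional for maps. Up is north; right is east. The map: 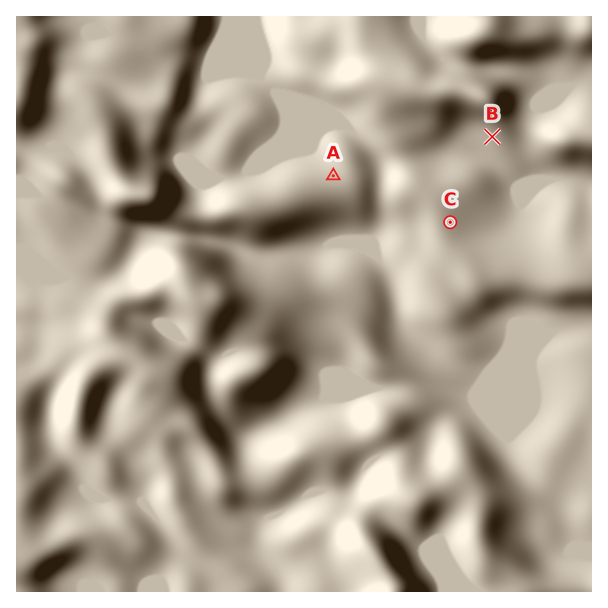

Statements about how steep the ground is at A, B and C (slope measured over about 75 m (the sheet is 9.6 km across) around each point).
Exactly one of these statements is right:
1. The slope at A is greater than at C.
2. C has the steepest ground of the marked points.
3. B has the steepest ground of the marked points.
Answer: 3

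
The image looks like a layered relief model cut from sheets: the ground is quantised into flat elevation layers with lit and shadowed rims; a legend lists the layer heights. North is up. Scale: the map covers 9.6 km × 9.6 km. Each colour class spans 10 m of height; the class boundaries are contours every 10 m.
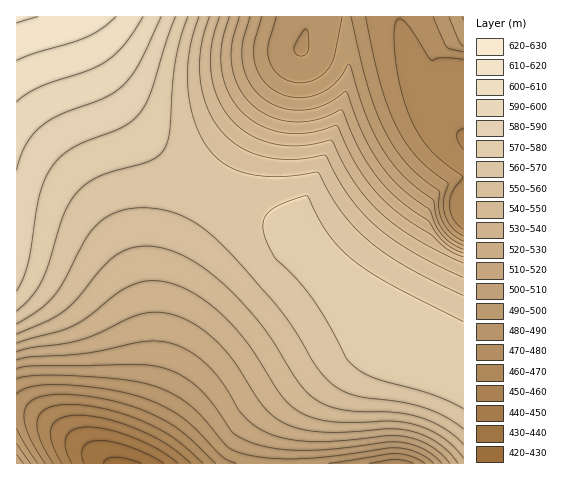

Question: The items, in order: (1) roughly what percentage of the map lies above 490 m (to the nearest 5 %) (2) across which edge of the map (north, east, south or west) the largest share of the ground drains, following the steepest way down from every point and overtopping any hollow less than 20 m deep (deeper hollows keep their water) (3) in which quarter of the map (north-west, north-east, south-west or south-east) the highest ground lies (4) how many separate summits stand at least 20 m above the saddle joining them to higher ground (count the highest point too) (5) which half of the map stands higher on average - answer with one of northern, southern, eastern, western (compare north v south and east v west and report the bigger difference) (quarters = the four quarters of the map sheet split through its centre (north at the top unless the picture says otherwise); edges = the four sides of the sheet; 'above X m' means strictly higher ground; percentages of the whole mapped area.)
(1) Roughly 85 % of the ground is higher than 490 m.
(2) The largest share of the runoff leaves by the southern edge.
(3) The highest point lies in the north-west quarter of the map.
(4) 3 summits rise at least 20 m above their surroundings.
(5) On average the western half of the map is the higher ground.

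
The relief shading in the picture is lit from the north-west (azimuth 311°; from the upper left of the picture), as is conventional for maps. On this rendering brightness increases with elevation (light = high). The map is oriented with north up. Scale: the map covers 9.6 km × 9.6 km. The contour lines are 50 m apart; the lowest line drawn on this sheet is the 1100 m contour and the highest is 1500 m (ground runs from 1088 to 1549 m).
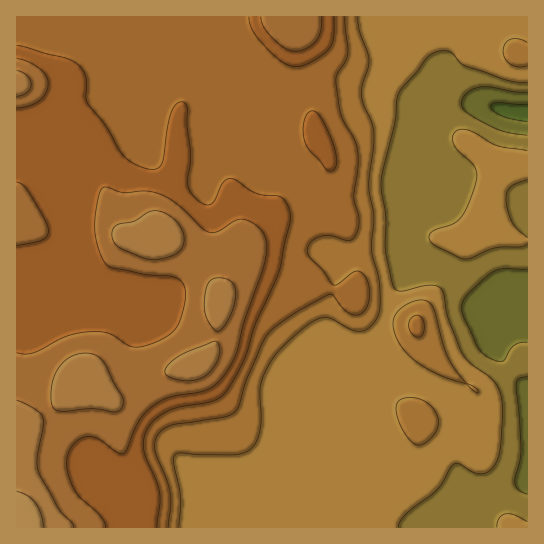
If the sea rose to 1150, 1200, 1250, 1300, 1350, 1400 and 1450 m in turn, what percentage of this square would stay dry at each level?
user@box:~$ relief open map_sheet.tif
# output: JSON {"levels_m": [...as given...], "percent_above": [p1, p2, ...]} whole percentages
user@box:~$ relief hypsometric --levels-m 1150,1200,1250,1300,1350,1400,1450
{"levels_m": [1150, 1200, 1250, 1300, 1350, 1400, 1450], "percent_above": [97, 85, 61, 53, 34, 16, 5]}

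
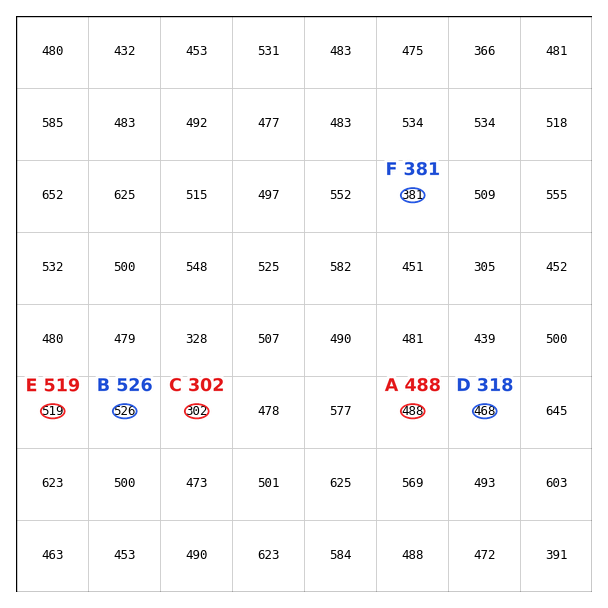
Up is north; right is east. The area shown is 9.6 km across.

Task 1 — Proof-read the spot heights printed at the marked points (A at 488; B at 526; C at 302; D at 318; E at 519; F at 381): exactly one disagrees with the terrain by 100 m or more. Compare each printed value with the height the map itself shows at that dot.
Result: D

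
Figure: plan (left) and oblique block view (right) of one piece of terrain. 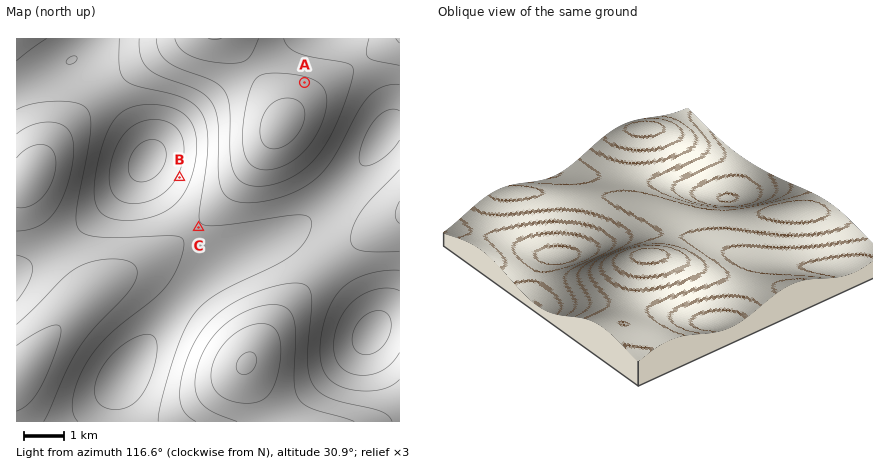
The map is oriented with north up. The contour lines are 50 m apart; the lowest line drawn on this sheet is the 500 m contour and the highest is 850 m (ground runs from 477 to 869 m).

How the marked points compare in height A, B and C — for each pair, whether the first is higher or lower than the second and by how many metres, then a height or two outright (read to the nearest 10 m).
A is lower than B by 250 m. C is higher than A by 160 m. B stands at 790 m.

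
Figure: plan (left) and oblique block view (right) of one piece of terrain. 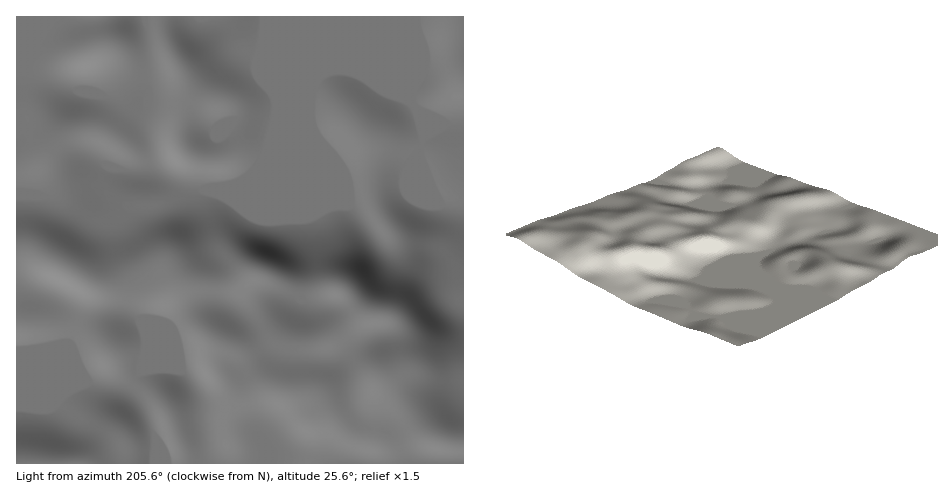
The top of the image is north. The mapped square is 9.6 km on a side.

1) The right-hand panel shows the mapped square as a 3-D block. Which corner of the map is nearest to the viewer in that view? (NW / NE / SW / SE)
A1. NE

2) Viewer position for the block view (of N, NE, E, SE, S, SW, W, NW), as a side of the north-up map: NE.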